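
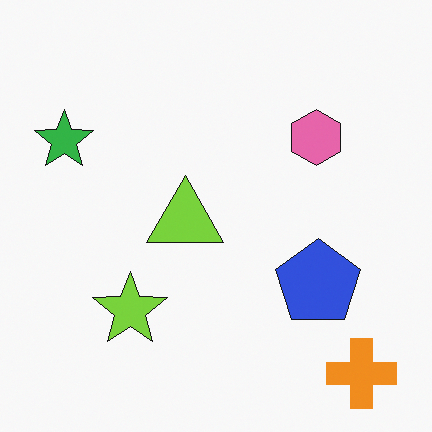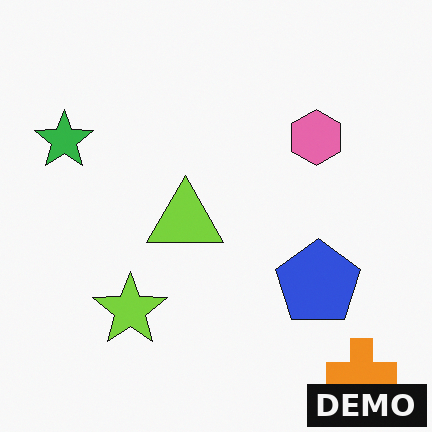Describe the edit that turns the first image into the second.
The transformation is: watermarked with the text "DEMO" in the lower-right corner.

A dark label reading "DEMO" appears in the lower-right corner.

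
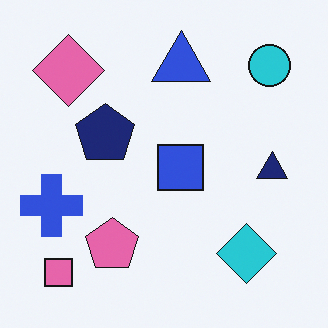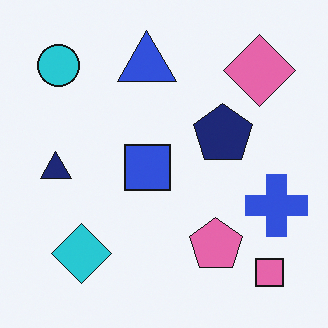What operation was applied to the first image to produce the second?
This is the original image flipped horizontally (left ↔ right).

The blue cross is in the left of the first image and the right of the second — shapes on opposite sides of the vertical midline have swapped in a mirror flip.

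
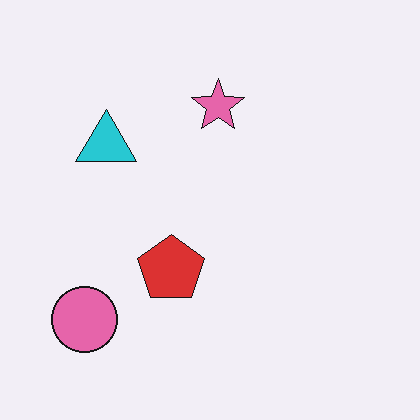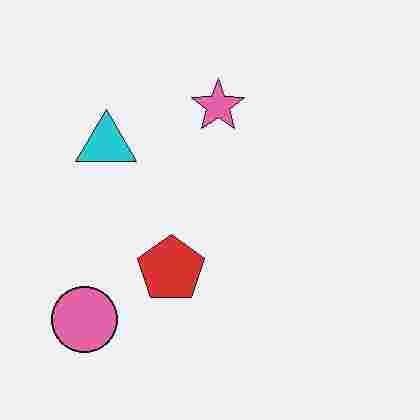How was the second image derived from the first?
It was degraded with heavy JPEG compression.

Blocky 8×8 compression artifacts appear around shape edges and the flat background shows ringing — characteristic JPEG degradation.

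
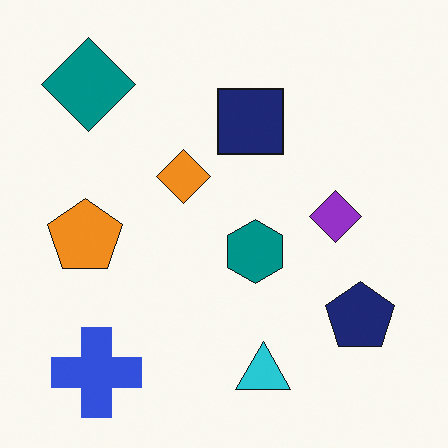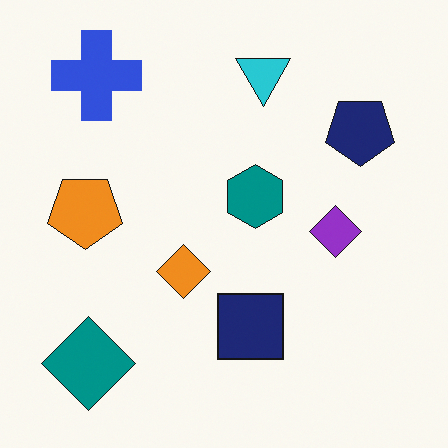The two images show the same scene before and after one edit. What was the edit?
The transformation is: flipped vertically (top ↔ bottom).

The cyan triangle is in the bottom of the first image and the top of the second — shapes on opposite sides of the horizontal midline have swapped in a mirror flip.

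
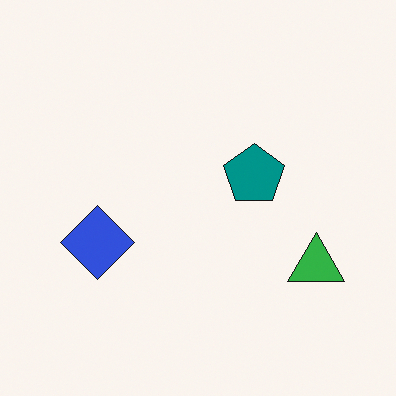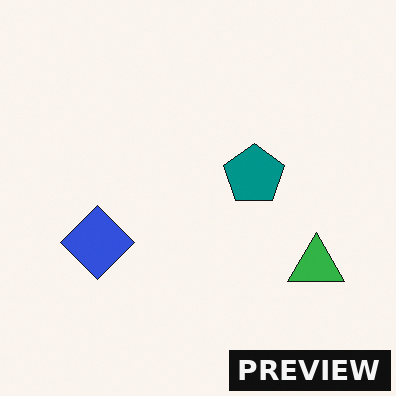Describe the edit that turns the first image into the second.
The image was watermarked with the text "PREVIEW" in the lower-right corner.

A dark label reading "PREVIEW" appears in the lower-right corner.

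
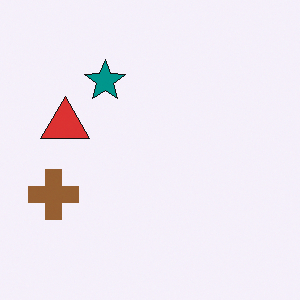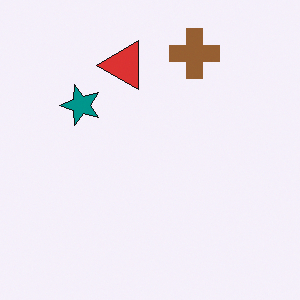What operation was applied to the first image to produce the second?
Transposed (reflected across the top-left ↔ bottom-right diagonal).

Shapes have swapped their row and column positions — what was in the top-right is now in the bottom-left — a diagonal reflection.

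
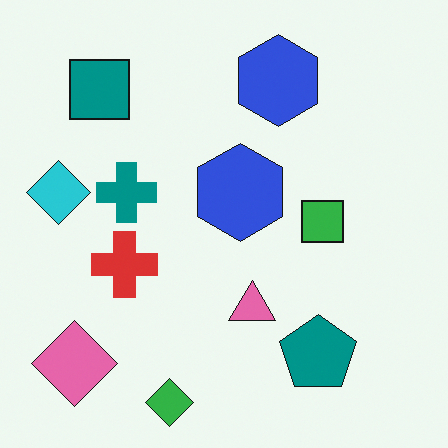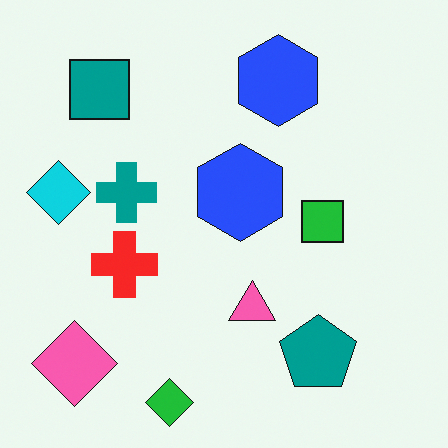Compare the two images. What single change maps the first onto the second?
The second image is the first slightly oversaturated.

All colors are more vivid — a global saturation change.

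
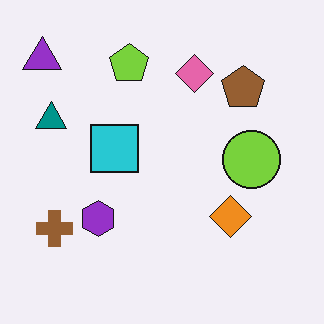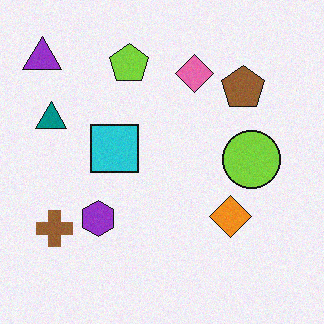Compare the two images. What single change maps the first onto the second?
The image was degraded with a light layer of grain.

Random speckle covers the whole image, including the flat background.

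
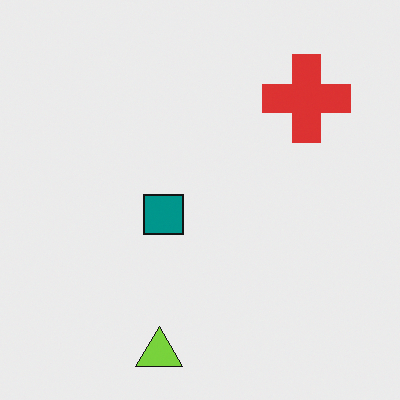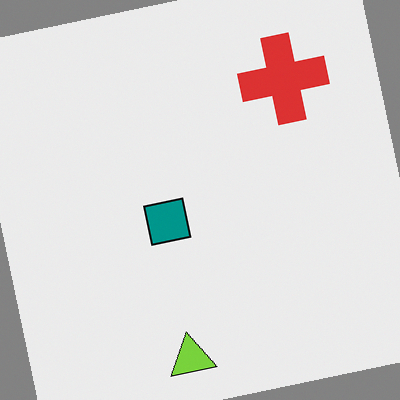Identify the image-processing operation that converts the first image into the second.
This is the original image rotated counter-clockwise by a small amount.

Every shape is tilted by the same angle and the image corners show triangular fill wedges — a whole-image rotation by a non-right angle.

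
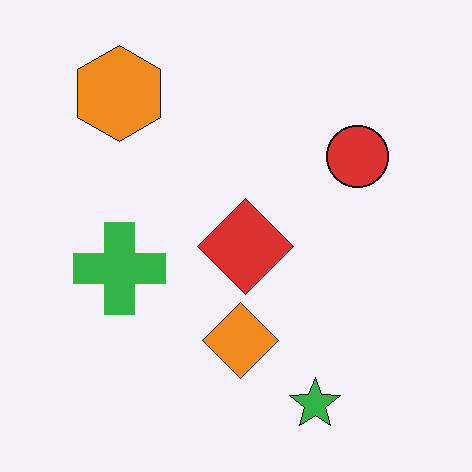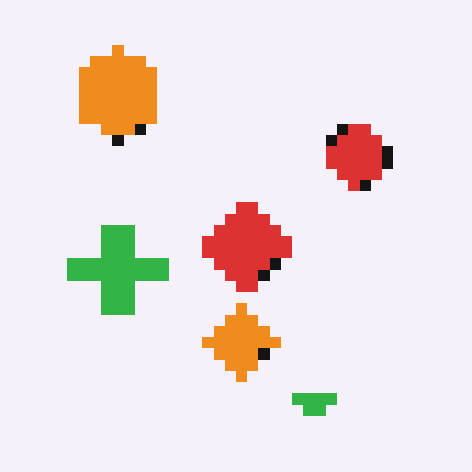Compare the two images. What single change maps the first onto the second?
This is the original image coarsely pixelated.

Shapes are reduced to large square blocks; fine edges and outlines are lost — a downscale-then-upscale (mosaic) effect.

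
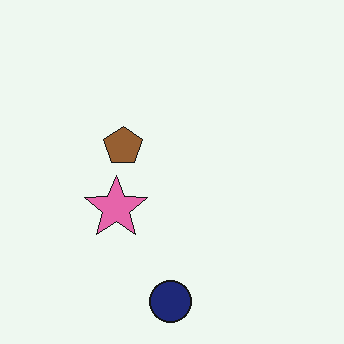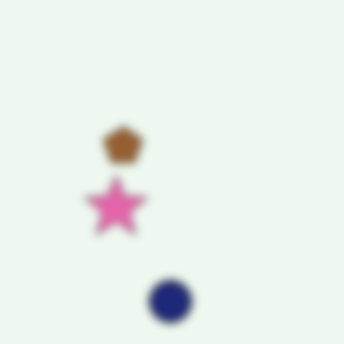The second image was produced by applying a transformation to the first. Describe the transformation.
The image was noticeably gaussian-blurred.

Shape edges and outlines are uniformly softened across the whole image.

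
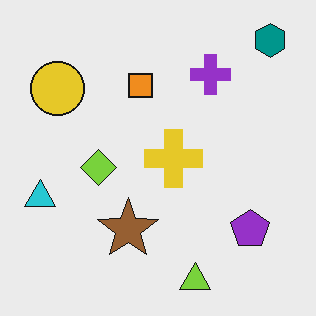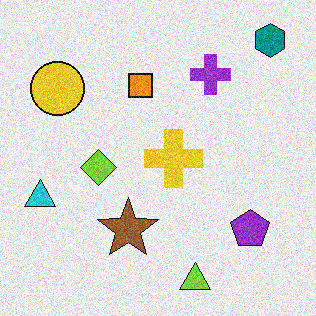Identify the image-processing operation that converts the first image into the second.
The second image is the first degraded with visible gaussian noise.

Random speckle covers the whole image, including the flat background.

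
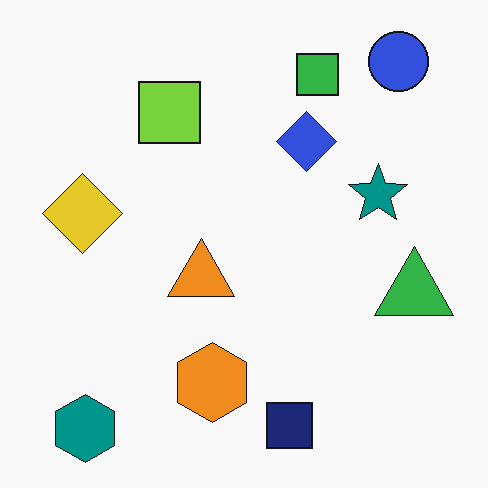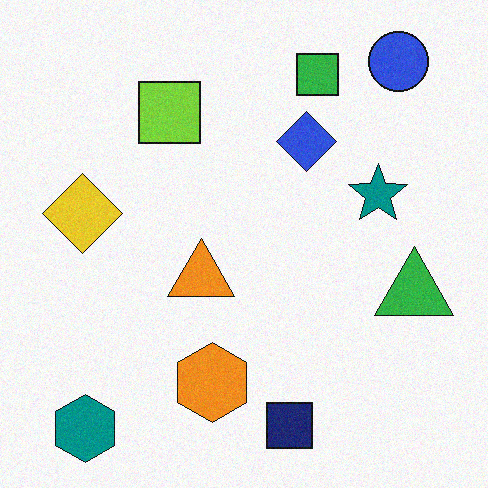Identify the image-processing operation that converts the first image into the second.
The second image is the first degraded with light additive noise.

Random speckle covers the whole image, including the flat background.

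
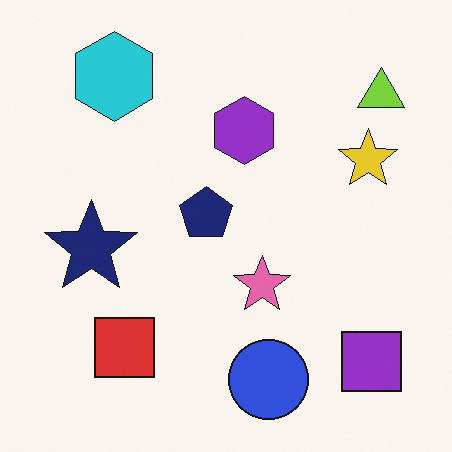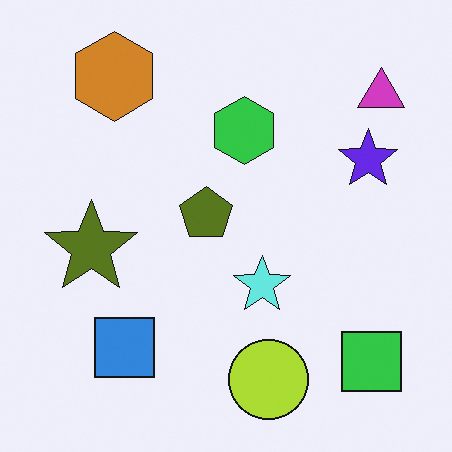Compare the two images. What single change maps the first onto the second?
The image was hue-shifted by a large amount.

Every shape's color has rotated by the same amount around the hue wheel — a uniform hue shift.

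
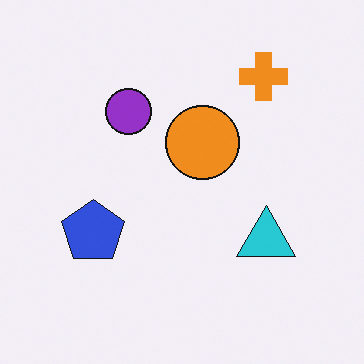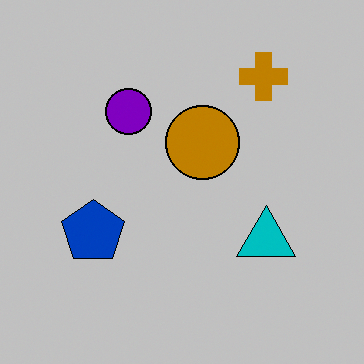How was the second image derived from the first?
The second image is the first heavily posterized to just a handful of flat colors.

Each flat color has snapped to a coarser quantized level — most visibly, the near-white background has dropped to a flat grey.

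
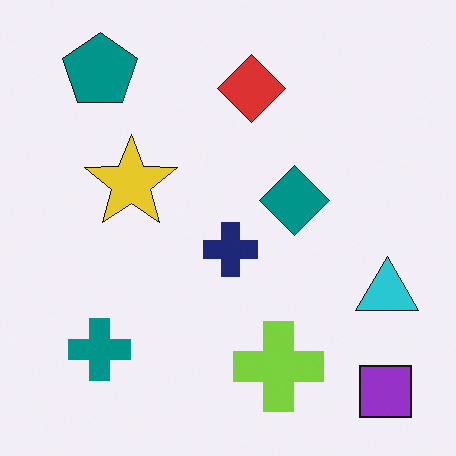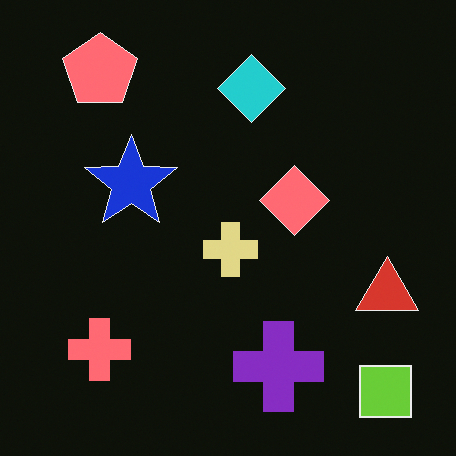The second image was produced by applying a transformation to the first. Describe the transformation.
This is the original image color-inverted (negative).

The light background has become dark and every shape's color is its complement — a photographic negative.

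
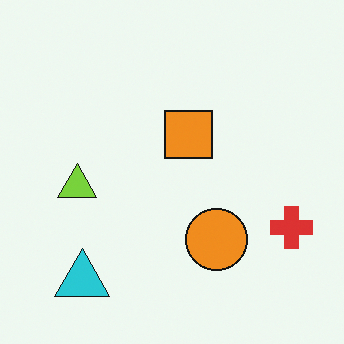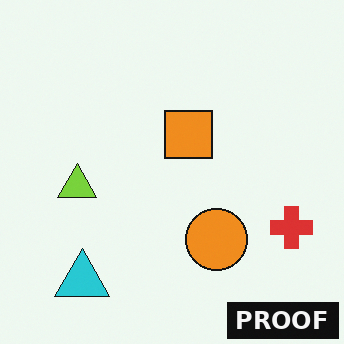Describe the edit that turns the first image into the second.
Watermarked with the text "PROOF" in the lower-right corner.

A dark label reading "PROOF" appears in the lower-right corner.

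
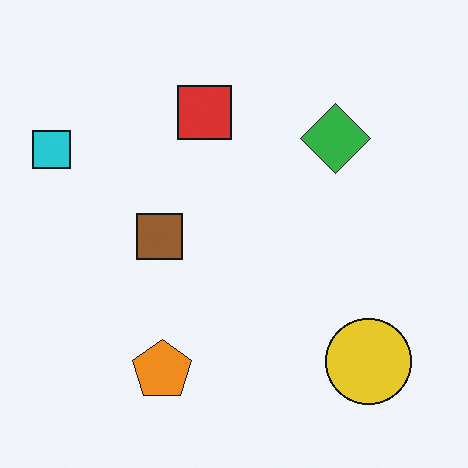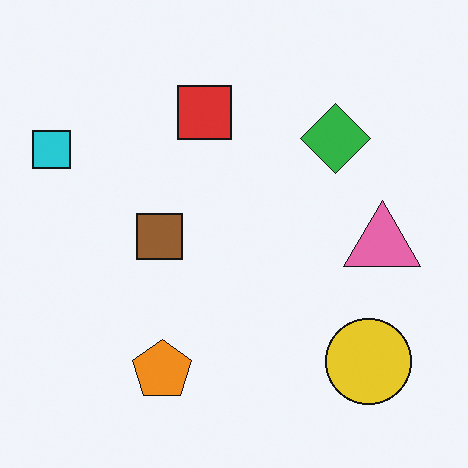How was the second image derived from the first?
The image was overlaid with an additional pink triangle.

A pink triangle appears in the second image that is absent from the first.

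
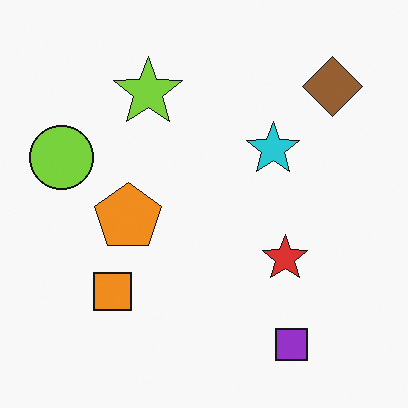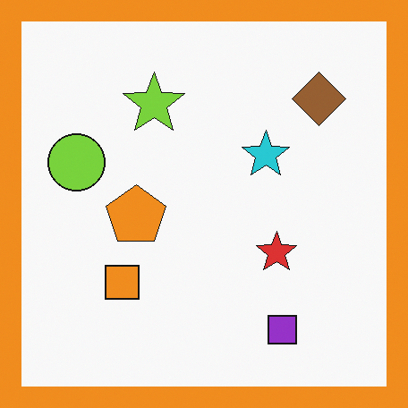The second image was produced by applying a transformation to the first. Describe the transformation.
It was framed with a orange border.

A solid orange frame runs around the edge of the second image, with the content slightly shrunk inside it.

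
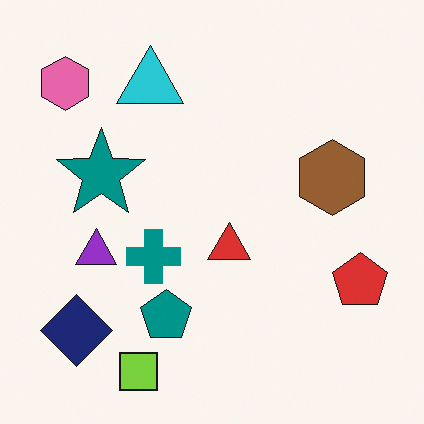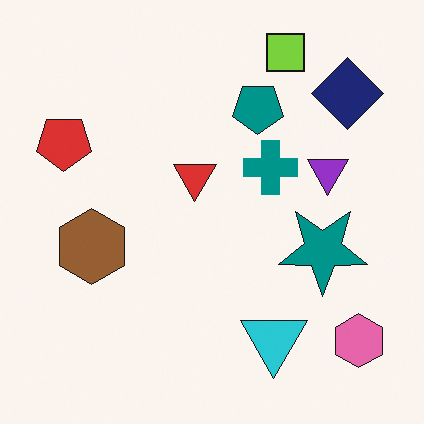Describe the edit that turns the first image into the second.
It was rotated 180°.

The pink hexagon sits in the top-left of the first image and the bottom-right of the second — consistent with a whole-image 180° rotation.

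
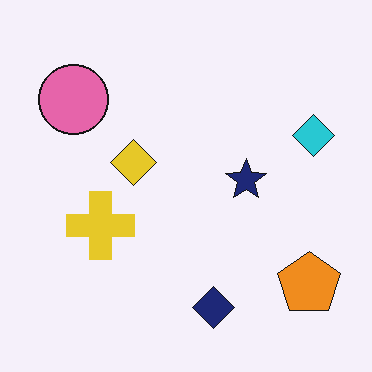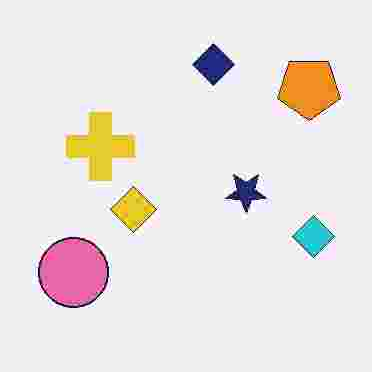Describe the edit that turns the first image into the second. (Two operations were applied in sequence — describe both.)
The second image is the first heavily JPEG-compressed with obvious blocking artifacts, then flipped vertically (top ↔ bottom).

Blocky 8×8 compression artifacts appear around shape edges and the flat background shows ringing — characteristic JPEG degradation. The navy diamond is in the bottom of the first image and the top of the second — shapes on opposite sides of the horizontal midline have swapped in a mirror flip.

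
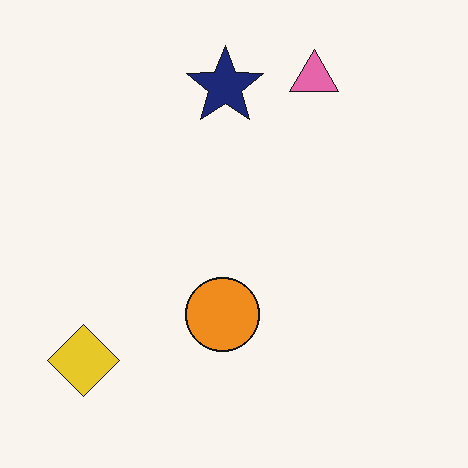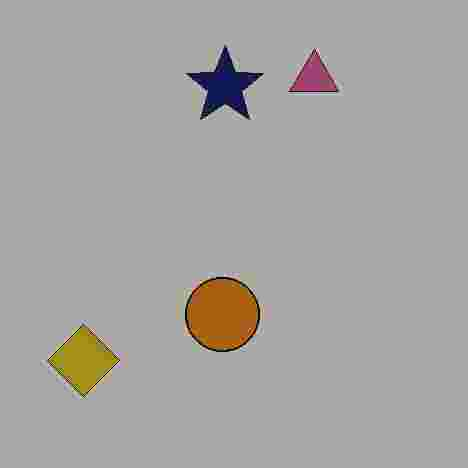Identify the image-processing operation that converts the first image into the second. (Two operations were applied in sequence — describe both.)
It was darkened a lot, then heavily JPEG-compressed with obvious blocking artifacts.

Every pixel — background and shapes alike — is uniformly darkened. Blocky 8×8 compression artifacts appear around shape edges and the flat background shows ringing — characteristic JPEG degradation.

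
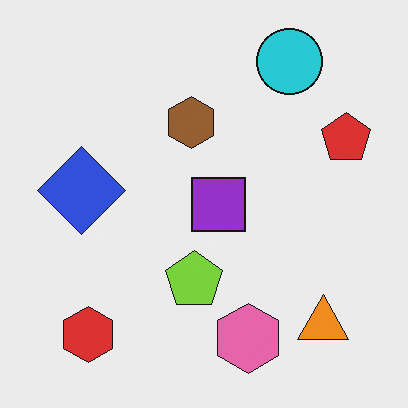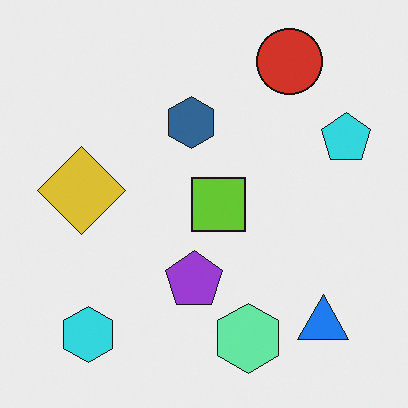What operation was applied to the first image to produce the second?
The image was hue-shifted by a large amount.

Every shape's color has rotated by the same amount around the hue wheel — a uniform hue shift.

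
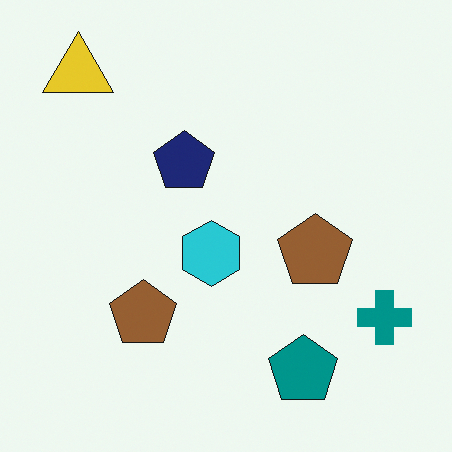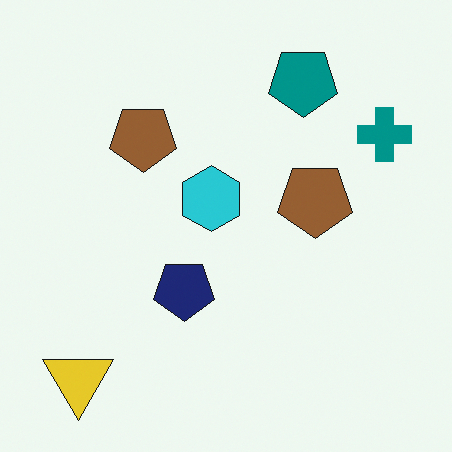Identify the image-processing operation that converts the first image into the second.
Flipped vertically (top ↔ bottom).

The yellow triangle is in the top-left of the first image and the bottom-left of the second — shapes on opposite sides of the horizontal midline have swapped in a mirror flip.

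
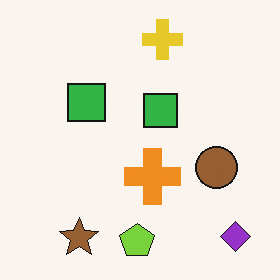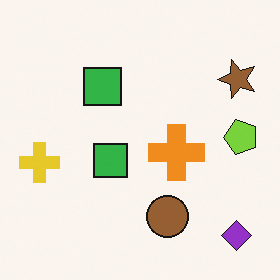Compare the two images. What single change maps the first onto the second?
This is the original image transposed (reflected across the top-left ↔ bottom-right diagonal).

Shapes have swapped their row and column positions — what was in the top-right is now in the bottom-left — a diagonal reflection.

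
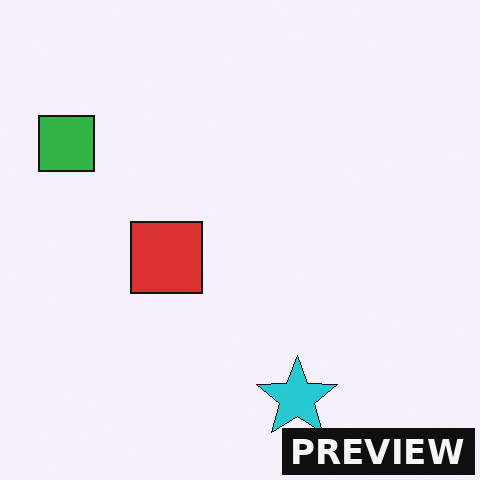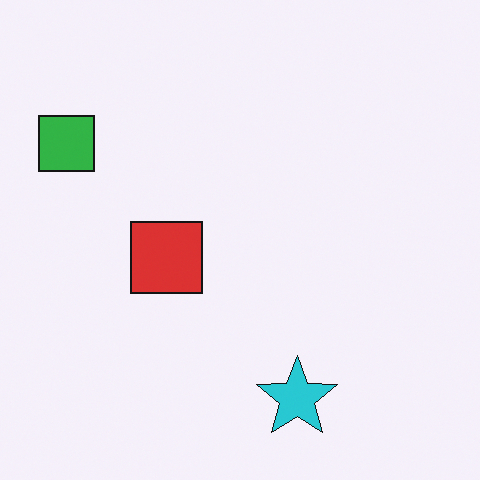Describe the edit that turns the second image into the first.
It was watermarked with the text "PREVIEW" in the lower-right corner.

A dark label reading "PREVIEW" appears in the lower-right corner.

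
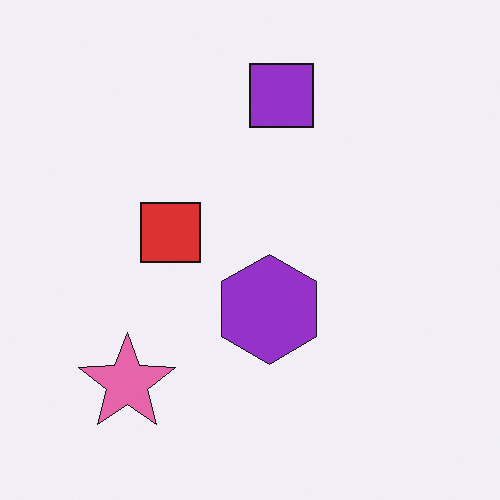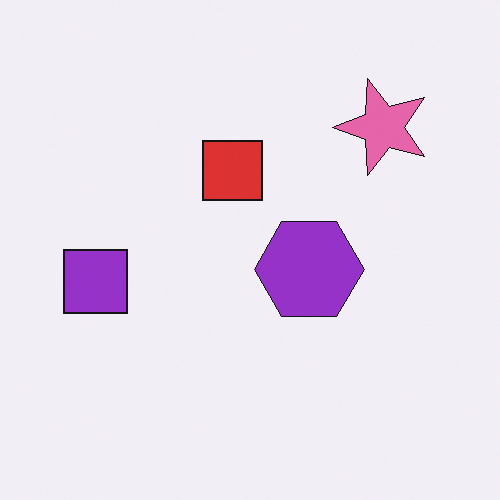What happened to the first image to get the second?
The transformation is: transposed (reflected across the top-left ↔ bottom-right diagonal).

Shapes have swapped their row and column positions — what was in the top-right is now in the bottom-left — a diagonal reflection.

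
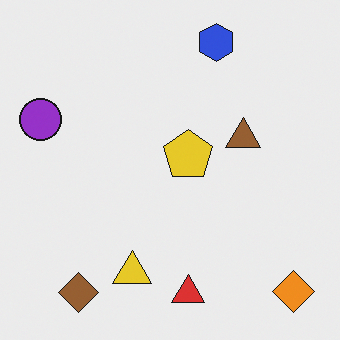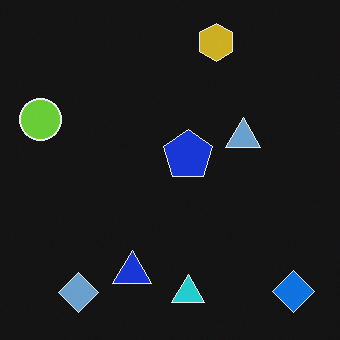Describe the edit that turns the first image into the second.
It was color-inverted (negative).

The light background has become dark and every shape's color is its complement — a photographic negative.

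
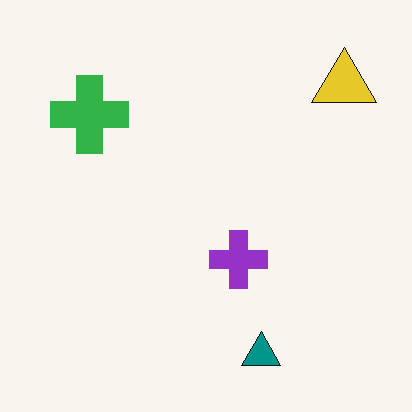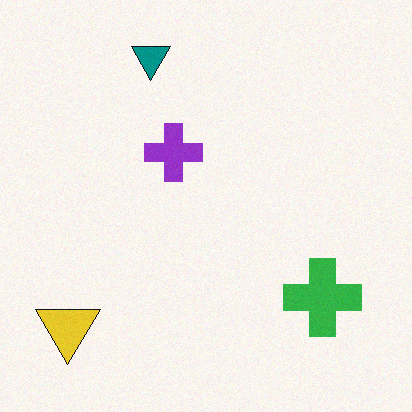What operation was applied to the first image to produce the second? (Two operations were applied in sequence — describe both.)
The second image is the first rotated 180°, then degraded with subtle gaussian noise.

The yellow triangle sits in the top-right of the first image and the bottom-left of the second — consistent with a whole-image 180° rotation. Random speckle covers the whole image, including the flat background.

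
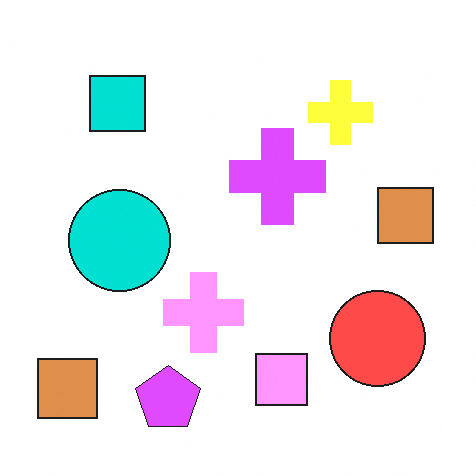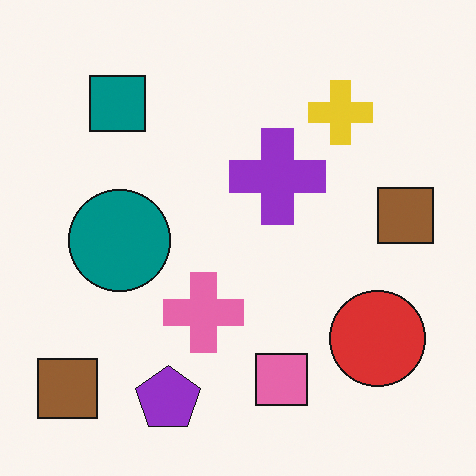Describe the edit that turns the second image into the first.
The first image is the second brightened a lot.

Every pixel — background and shapes alike — is uniformly brightened.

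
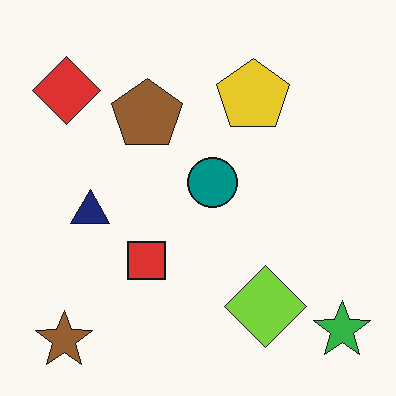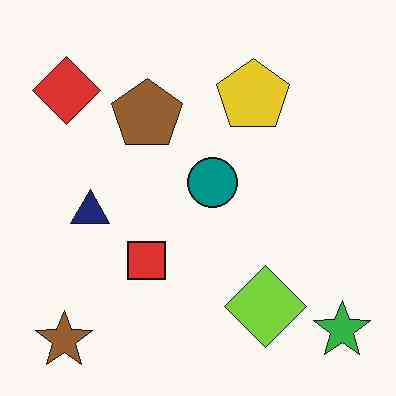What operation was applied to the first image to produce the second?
This is the original image JPEG-compressed with visible artifacts.

Blocky 8×8 compression artifacts appear around shape edges and the flat background shows ringing — characteristic JPEG degradation.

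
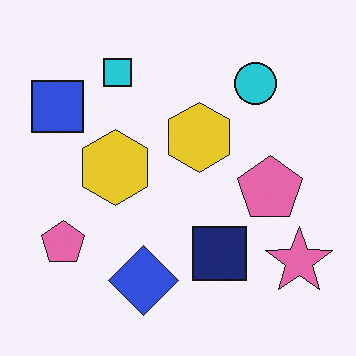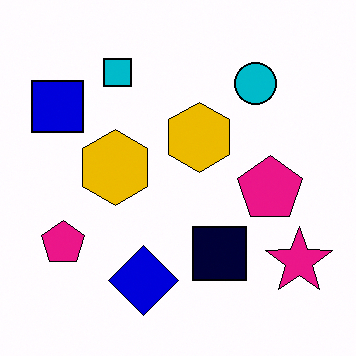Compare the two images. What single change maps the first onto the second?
The transformation is: boosted in contrast.

Tones are pushed away from mid-grey across the whole image — a global contrast change.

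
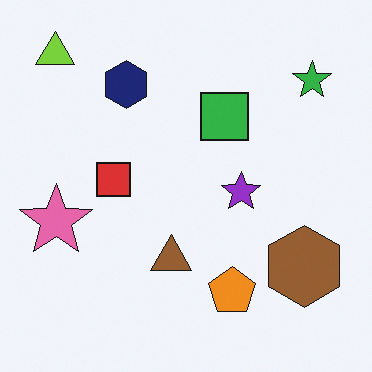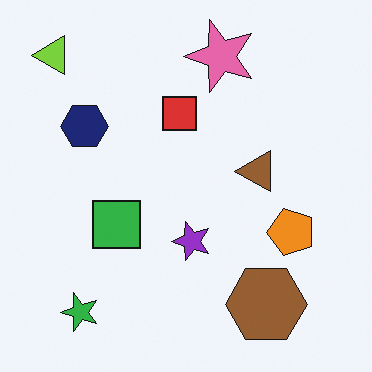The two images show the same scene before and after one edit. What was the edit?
This is the original image transposed (reflected across the top-left ↔ bottom-right diagonal).

Shapes have swapped their row and column positions — what was in the top-right is now in the bottom-left — a diagonal reflection.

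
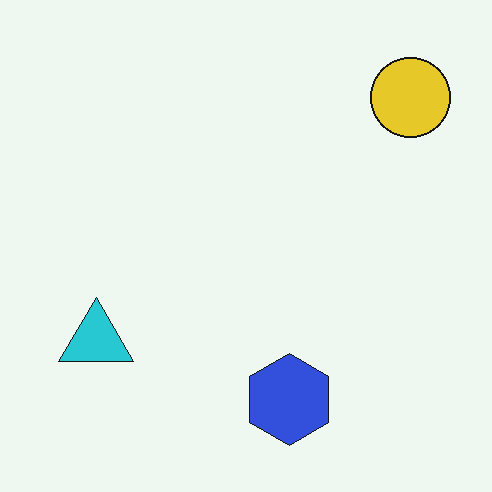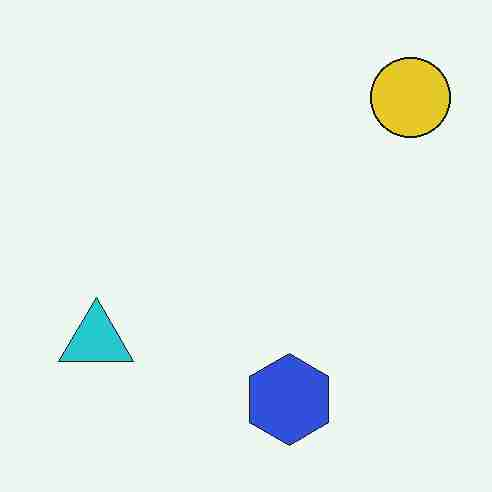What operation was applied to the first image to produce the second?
The second image is the first degraded with heavy JPEG compression.

Blocky 8×8 compression artifacts appear around shape edges and the flat background shows ringing — characteristic JPEG degradation.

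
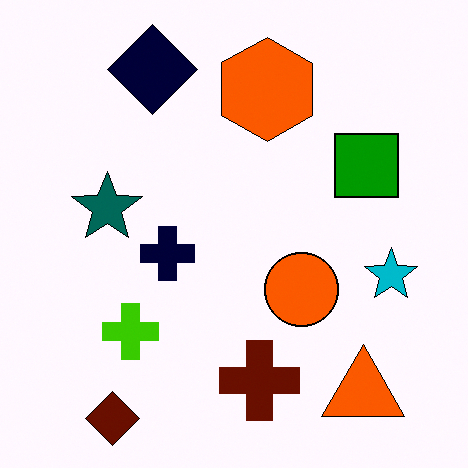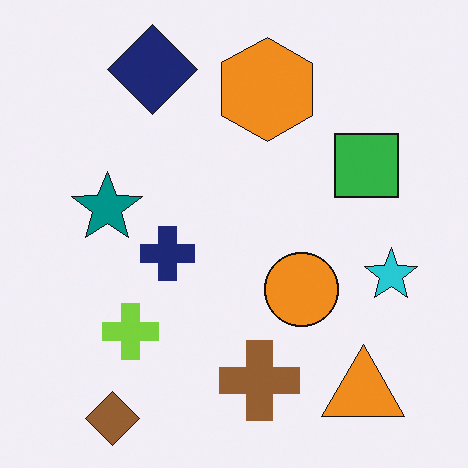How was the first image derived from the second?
It was given much higher contrast.

Tones are pushed away from mid-grey across the whole image — a global contrast change.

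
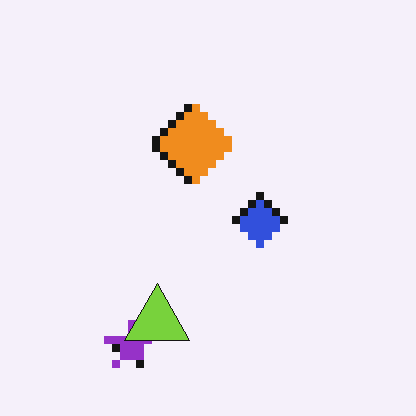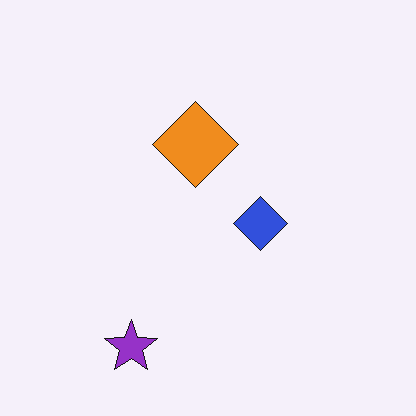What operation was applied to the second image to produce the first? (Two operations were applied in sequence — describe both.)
The transformation is: moderately pixelated, then overlaid with an additional lime triangle.

Shapes are reduced to large square blocks; fine edges and outlines are lost — a downscale-then-upscale (mosaic) effect. A lime triangle appears in the first image that is absent from the second.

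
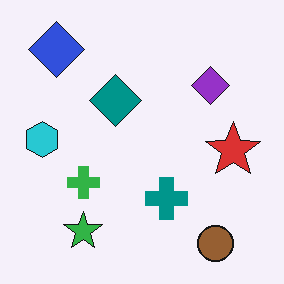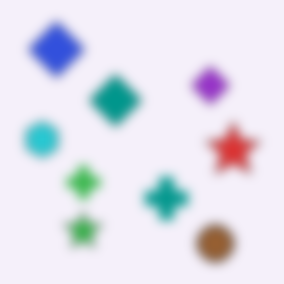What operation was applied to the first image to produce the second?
It was strongly gaussian-blurred.

Shape edges and outlines are uniformly softened across the whole image.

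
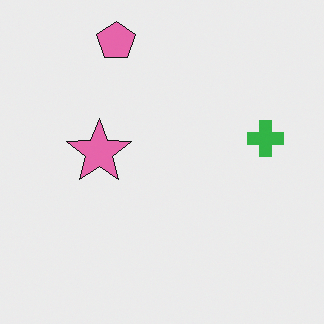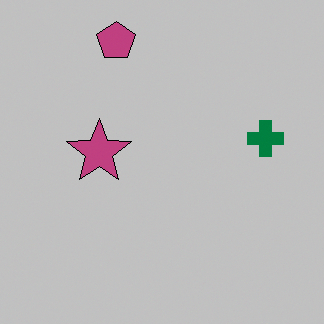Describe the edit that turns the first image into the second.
The image was heavily posterized to just a handful of flat colors.

Each flat color has snapped to a coarser quantized level — most visibly, the near-white background has dropped to a flat grey.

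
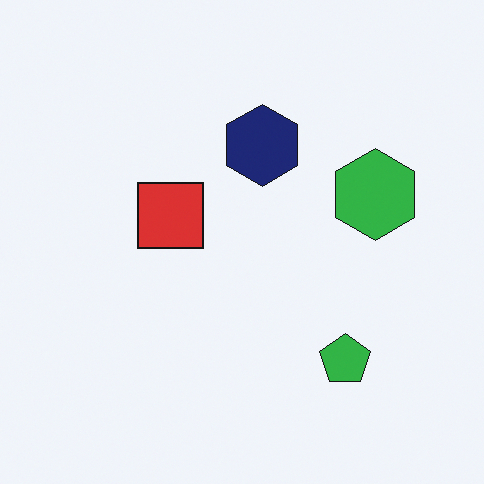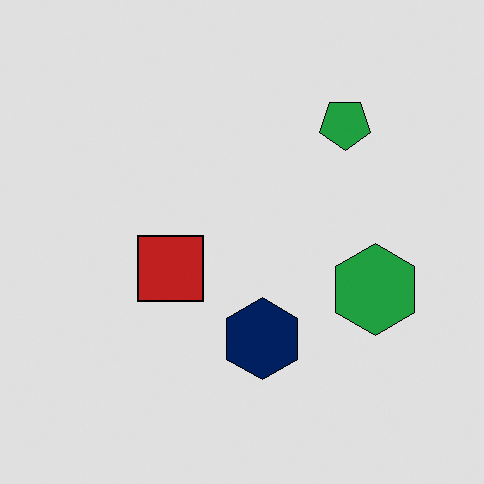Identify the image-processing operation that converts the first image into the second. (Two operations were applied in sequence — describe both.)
The second image is the first posterized to a reduced palette, then flipped vertically (top ↔ bottom).

Each flat color has snapped to a coarser quantized level — most visibly, the near-white background has dropped to a flat grey. The green pentagon is in the bottom-right of the first image and the top-right of the second — shapes on opposite sides of the horizontal midline have swapped in a mirror flip.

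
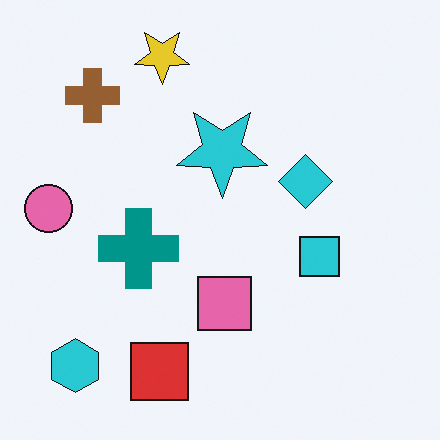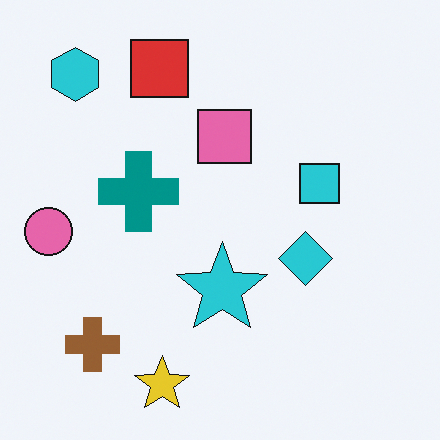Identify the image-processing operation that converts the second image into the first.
This is the original image flipped vertically (top ↔ bottom).

The yellow star is in the bottom of the second image and the top of the first — shapes on opposite sides of the horizontal midline have swapped in a mirror flip.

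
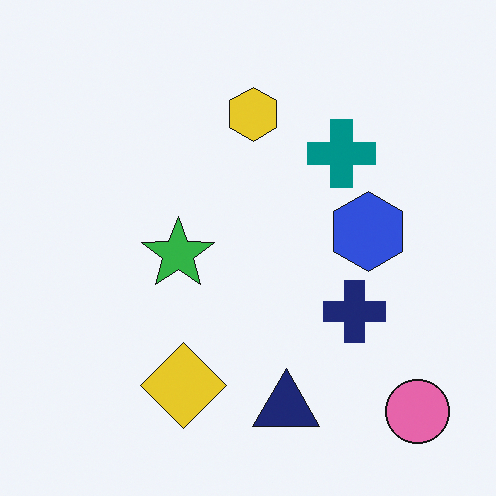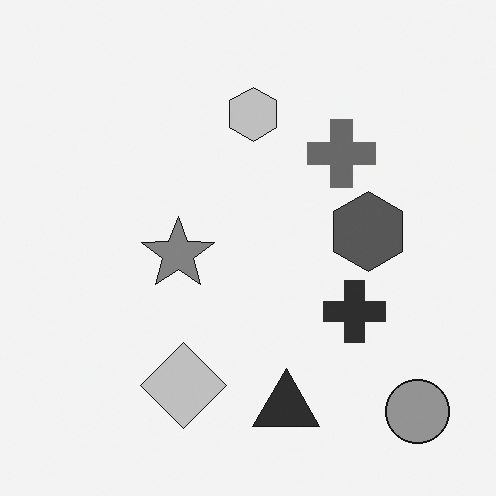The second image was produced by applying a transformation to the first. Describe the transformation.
This is the original image converted to grayscale.

All color is removed — every shape is now a shade of grey.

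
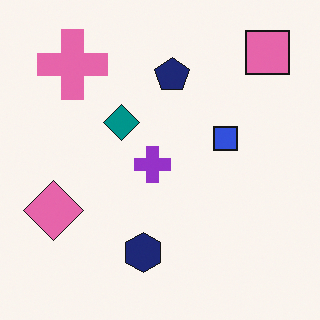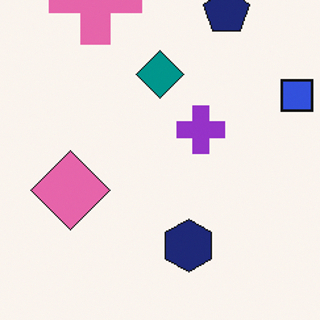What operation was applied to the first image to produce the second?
The transformation is: cropped slightly and scaled back up.

The visible shapes are larger and the field of view is narrower; shapes near the original edges may be partly or wholly outside the frame — a crop-and-rescale.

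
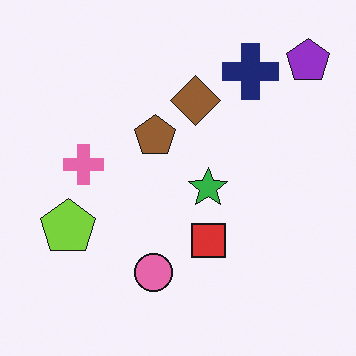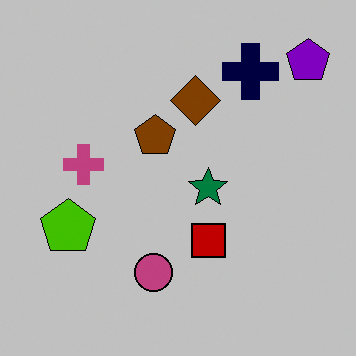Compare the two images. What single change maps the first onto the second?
The image was aggressively posterized.

Each flat color has snapped to a coarser quantized level — most visibly, the near-white background has dropped to a flat grey.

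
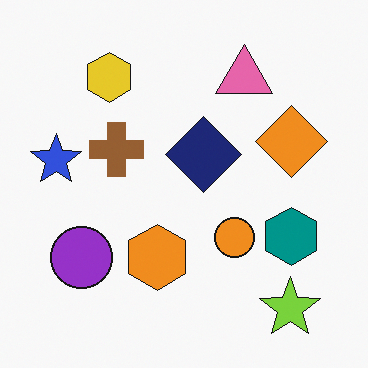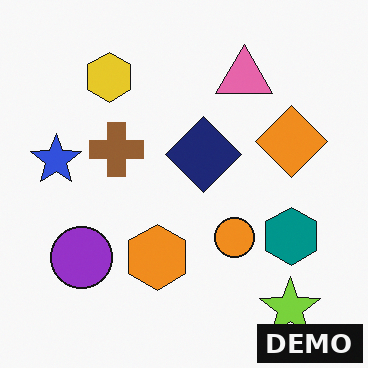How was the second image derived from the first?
This is the original image watermarked with the text "DEMO" in the lower-right corner.

A dark label reading "DEMO" appears in the lower-right corner.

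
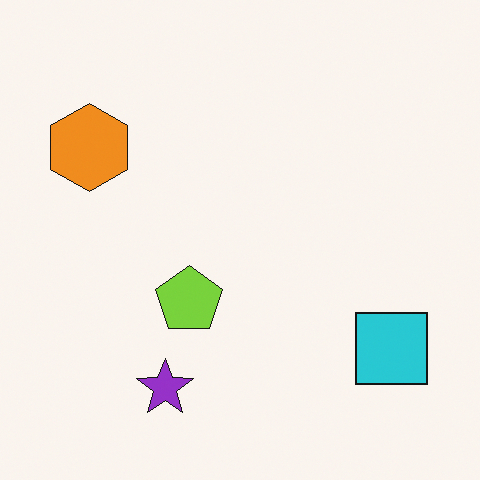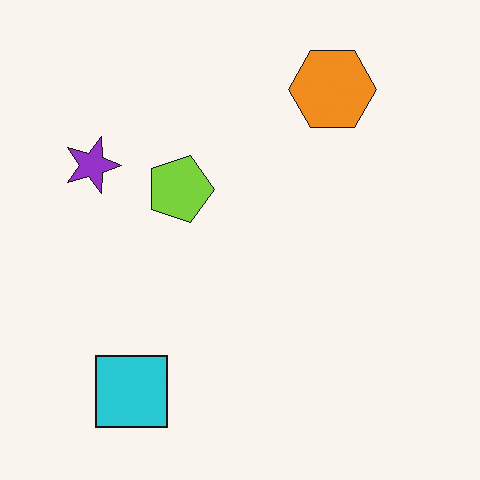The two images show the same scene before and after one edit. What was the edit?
This is the original image rotated 90° clockwise.

The cyan square sits in the bottom-right of the first image and the bottom-left of the second — consistent with a whole-image 90° clockwise rotation.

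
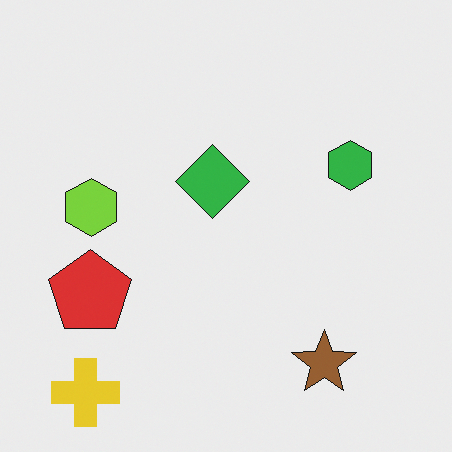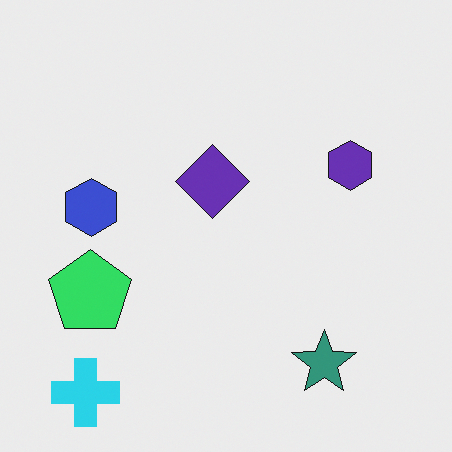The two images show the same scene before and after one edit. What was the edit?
The transformation is: hue-shifted by a moderate amount.

Every shape's color has rotated by the same amount around the hue wheel — a uniform hue shift.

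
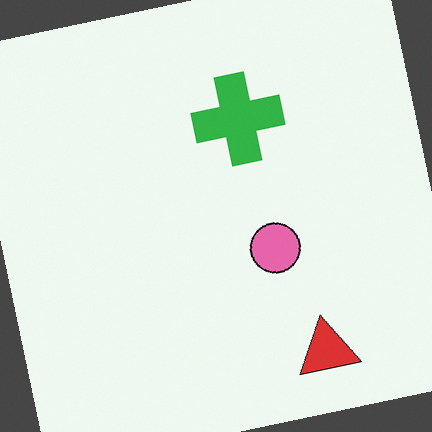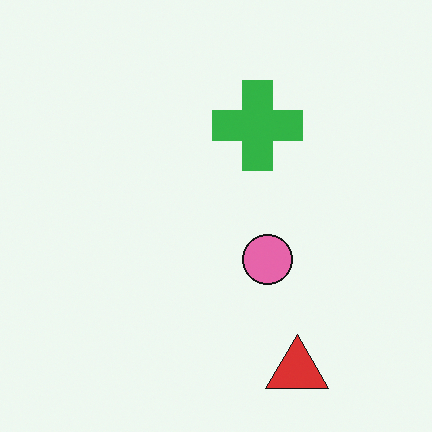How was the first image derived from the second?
The image was rotated counter-clockwise by a slight angle.

Every shape is tilted by the same angle and the image corners show triangular fill wedges — a whole-image rotation by a non-right angle.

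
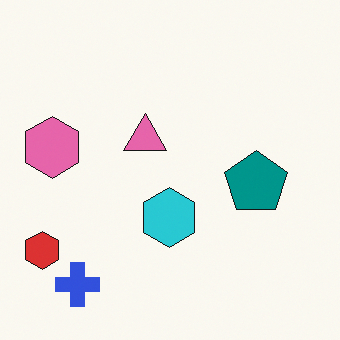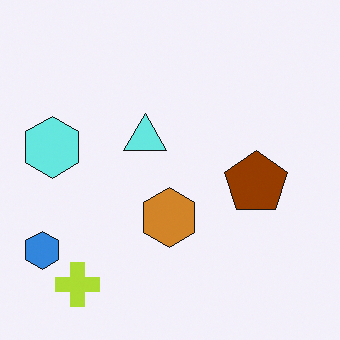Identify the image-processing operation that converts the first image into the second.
Hue-shifted through roughly half the color wheel.

Every shape's color has rotated by the same amount around the hue wheel — a uniform hue shift.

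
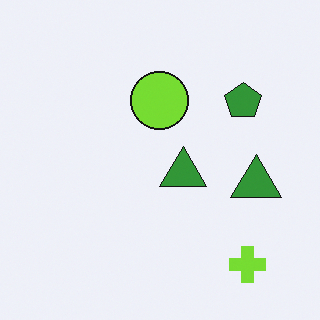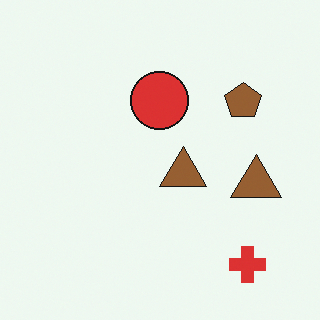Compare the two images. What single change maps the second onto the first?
Hue-shifted by a moderate amount.

Every shape's color has rotated by the same amount around the hue wheel — a uniform hue shift.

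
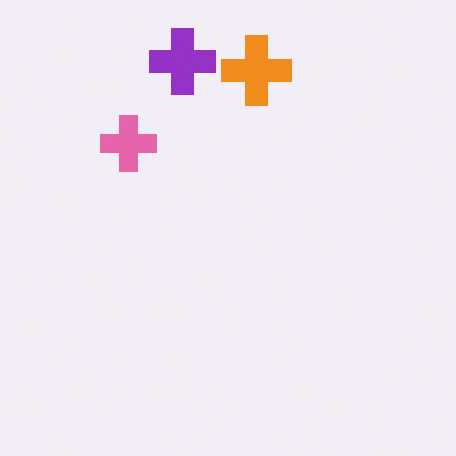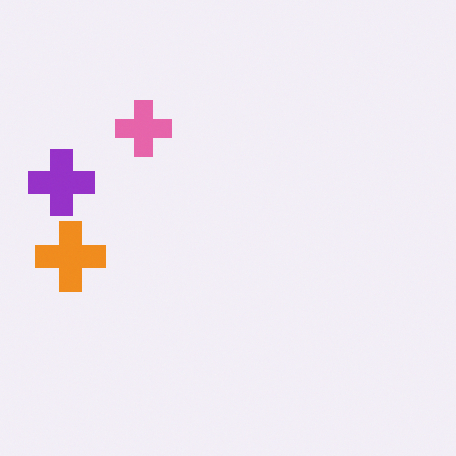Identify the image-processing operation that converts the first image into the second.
The image was transposed (reflected across the top-left ↔ bottom-right diagonal).

Shapes have swapped their row and column positions — what was in the top-right is now in the bottom-left — a diagonal reflection.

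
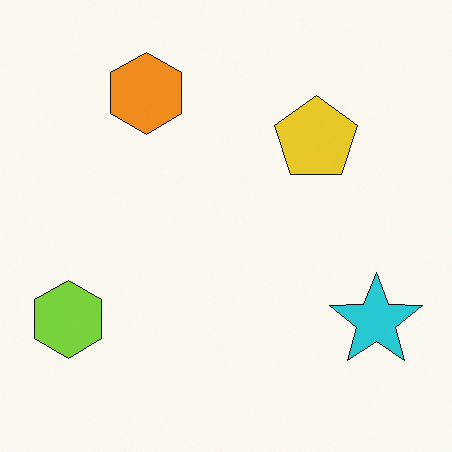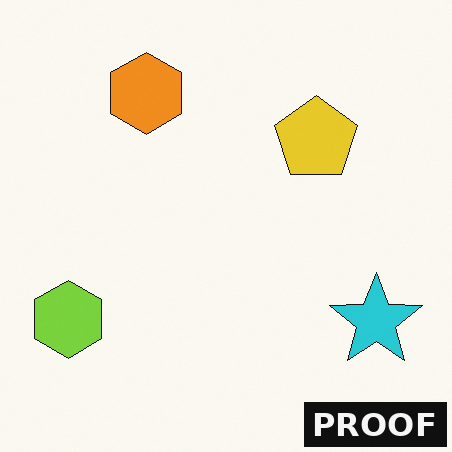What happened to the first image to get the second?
The image was watermarked with the text "PROOF" in the lower-right corner.

A dark label reading "PROOF" appears in the lower-right corner.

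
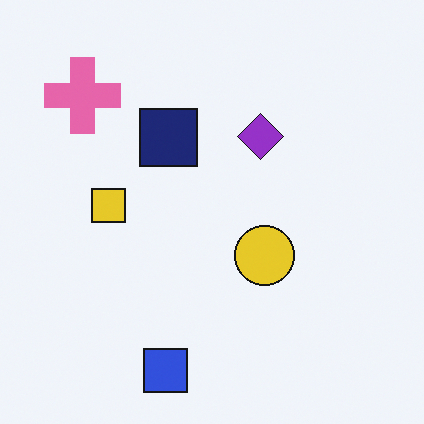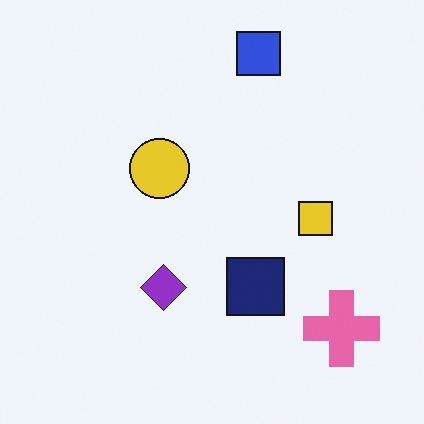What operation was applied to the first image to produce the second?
The transformation is: rotated 180°.

The pink cross sits in the top-left of the first image and the bottom-right of the second — consistent with a whole-image 180° rotation.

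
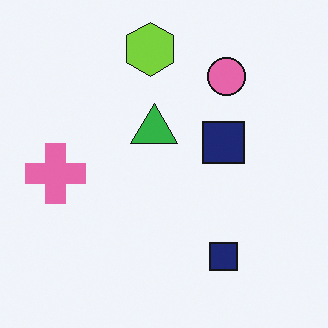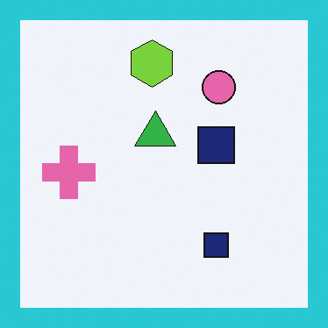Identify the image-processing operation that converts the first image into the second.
The image was framed with a cyan border.

A solid cyan frame runs around the edge of the second image, with the content slightly shrunk inside it.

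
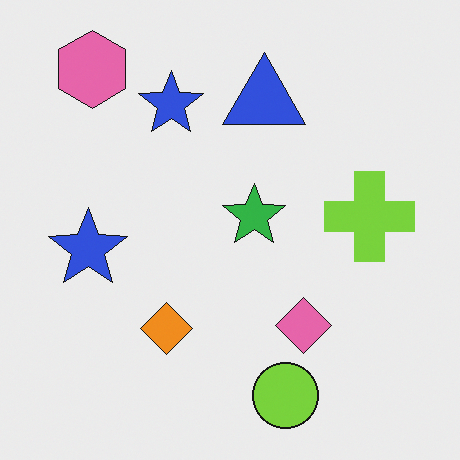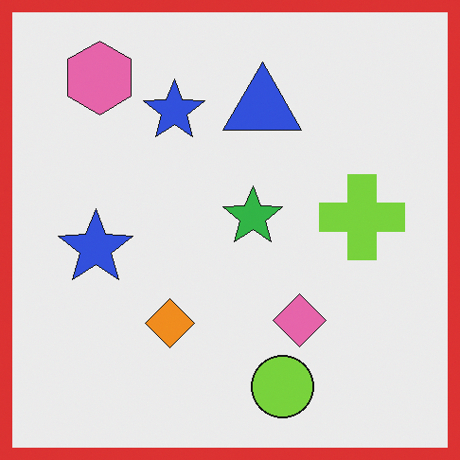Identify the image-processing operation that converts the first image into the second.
The second image is the first framed with a red border.

A solid red frame runs around the edge of the second image, with the content slightly shrunk inside it.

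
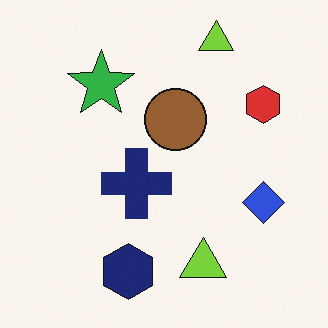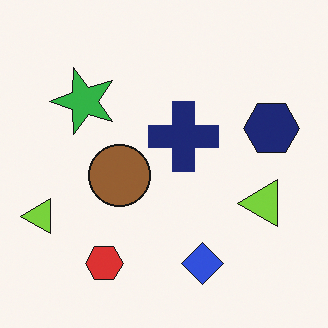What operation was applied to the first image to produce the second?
This is the original image transposed (reflected across the top-left ↔ bottom-right diagonal).

Shapes have swapped their row and column positions — what was in the top-right is now in the bottom-left — a diagonal reflection.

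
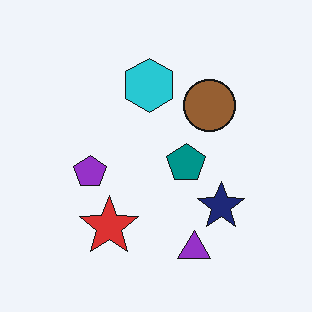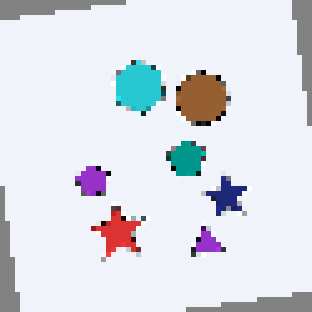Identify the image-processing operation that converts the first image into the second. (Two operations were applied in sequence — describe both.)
The image was rotated counter-clockwise by a few degrees, then mildly pixelated.

Every shape is tilted by the same angle and the image corners show triangular fill wedges — a whole-image rotation by a non-right angle. Shapes are reduced to large square blocks; fine edges and outlines are lost — a downscale-then-upscale (mosaic) effect.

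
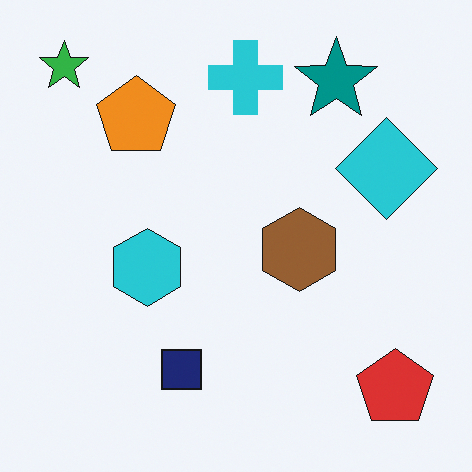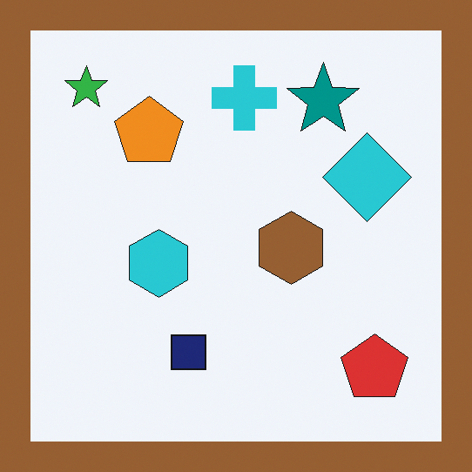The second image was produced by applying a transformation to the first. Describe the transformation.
The second image is the first framed with a brown border.

A solid brown frame runs around the edge of the second image, with the content slightly shrunk inside it.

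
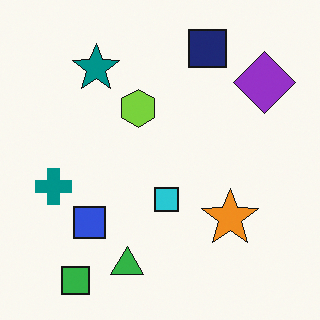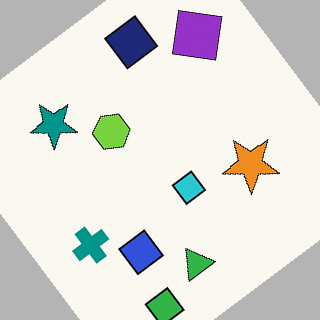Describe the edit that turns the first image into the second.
It was rotated counter-clockwise by a large amount — several tens of degrees.

Every shape is tilted by the same angle and the image corners show triangular fill wedges — a whole-image rotation by a non-right angle.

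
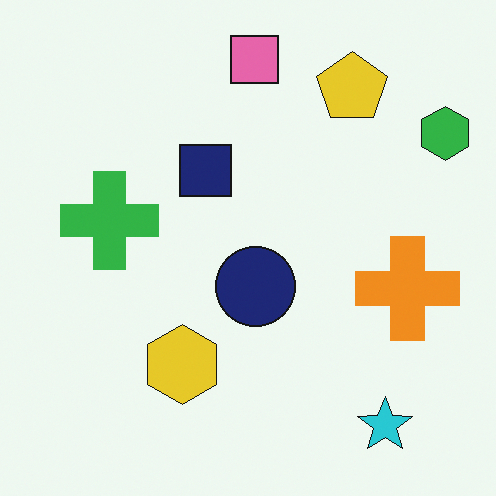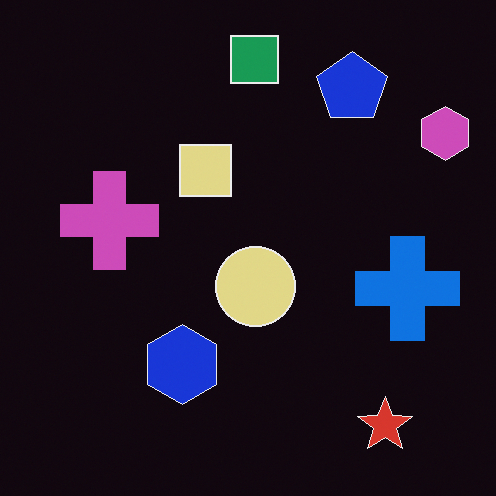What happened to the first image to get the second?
Color-inverted (negative).

The light background has become dark and every shape's color is its complement — a photographic negative.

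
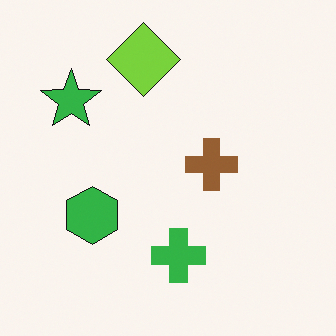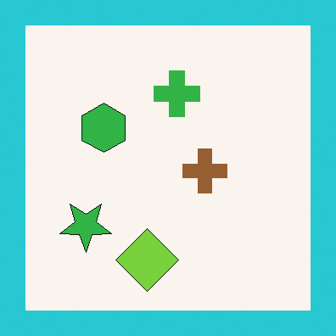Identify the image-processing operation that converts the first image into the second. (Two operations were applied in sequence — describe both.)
The image was flipped vertically (top ↔ bottom), then framed with a cyan border.

The lime diamond is in the top of the first image and the bottom of the second — shapes on opposite sides of the horizontal midline have swapped in a mirror flip. A solid cyan frame runs around the edge of the second image, with the content slightly shrunk inside it.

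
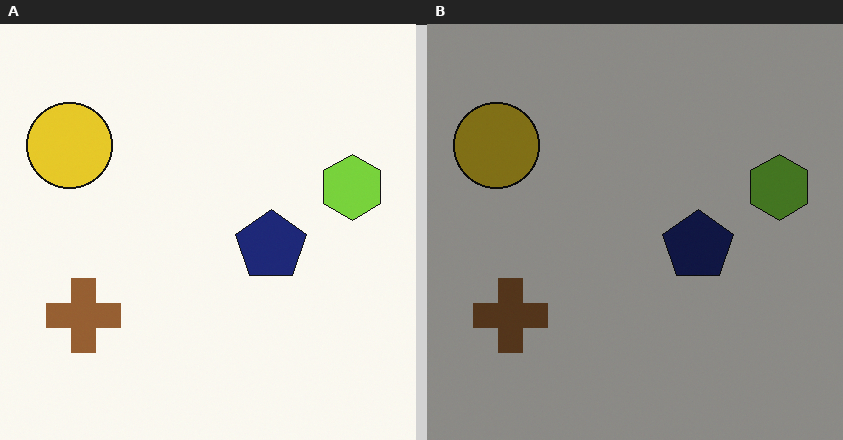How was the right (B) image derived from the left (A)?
This is the original image darkened a lot.

Every pixel — background and shapes alike — is uniformly darkened.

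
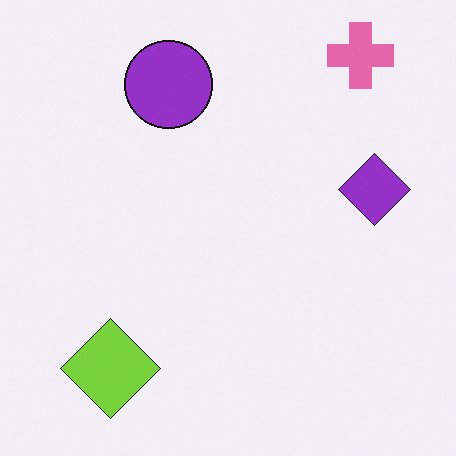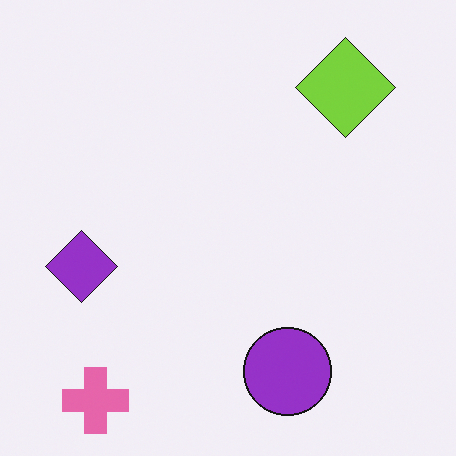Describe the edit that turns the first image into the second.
The transformation is: rotated 180°.

The pink cross sits in the top-right of the first image and the bottom-left of the second — consistent with a whole-image 180° rotation.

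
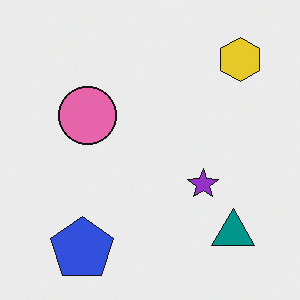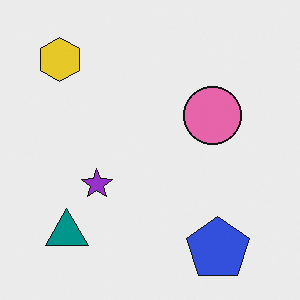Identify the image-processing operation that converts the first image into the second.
The transformation is: flipped horizontally (left ↔ right).

The yellow hexagon is in the top-right of the first image and the top-left of the second — shapes on opposite sides of the vertical midline have swapped in a mirror flip.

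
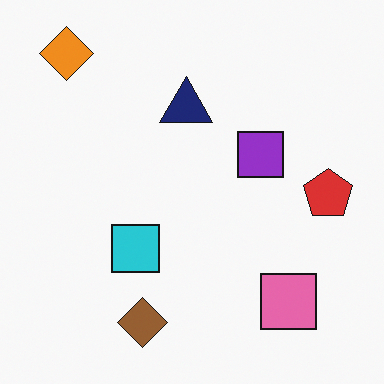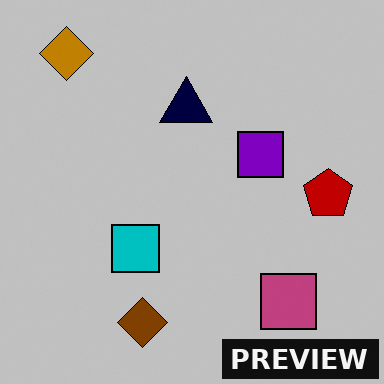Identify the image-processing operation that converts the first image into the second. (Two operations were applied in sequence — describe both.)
The transformation is: aggressively posterized, then watermarked with the text "PREVIEW" in the lower-right corner.

Each flat color has snapped to a coarser quantized level — most visibly, the near-white background has dropped to a flat grey. A dark label reading "PREVIEW" appears in the lower-right corner.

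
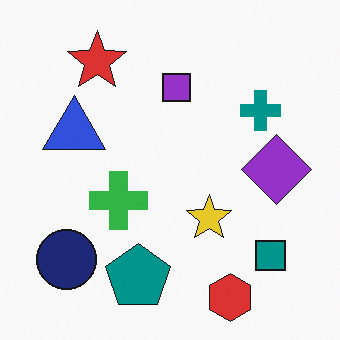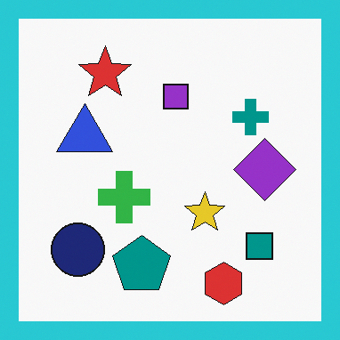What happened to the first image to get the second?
It was framed with a cyan border.

A solid cyan frame runs around the edge of the second image, with the content slightly shrunk inside it.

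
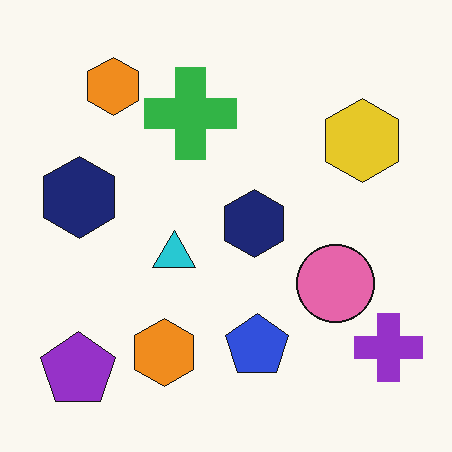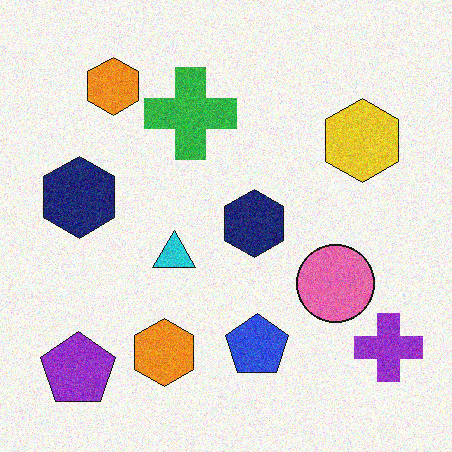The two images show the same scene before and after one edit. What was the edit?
It was degraded with moderate additive noise.

Random speckle covers the whole image, including the flat background.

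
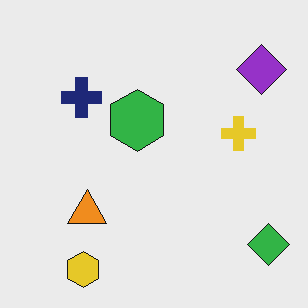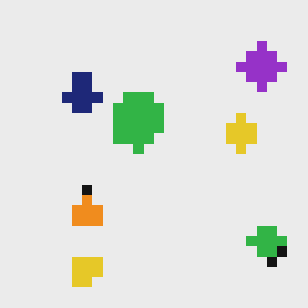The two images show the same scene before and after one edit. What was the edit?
Heavily pixelated into large blocks.

Shapes are reduced to large square blocks; fine edges and outlines are lost — a downscale-then-upscale (mosaic) effect.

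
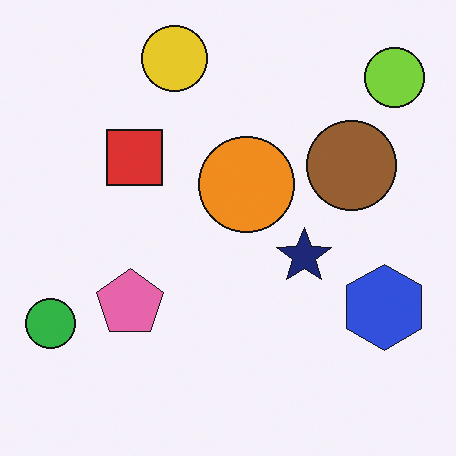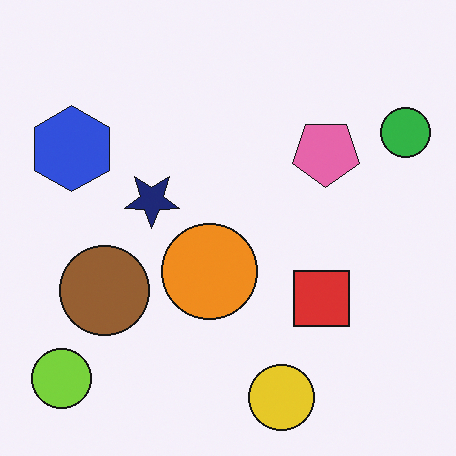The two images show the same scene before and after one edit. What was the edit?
The transformation is: rotated 180°.

The lime circle sits in the top-right of the first image and the bottom-left of the second — consistent with a whole-image 180° rotation.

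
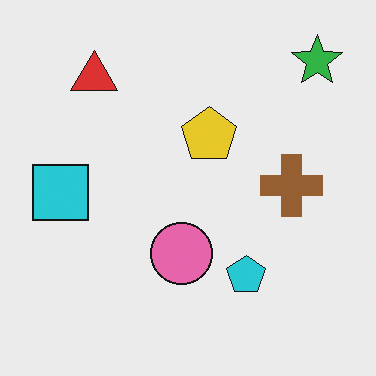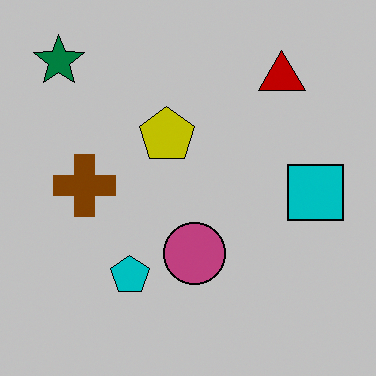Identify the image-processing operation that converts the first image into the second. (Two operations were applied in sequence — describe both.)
The image was aggressively posterized, then flipped horizontally (left ↔ right).

Each flat color has snapped to a coarser quantized level — most visibly, the near-white background has dropped to a flat grey. The green star is in the top-right of the first image and the top-left of the second — shapes on opposite sides of the vertical midline have swapped in a mirror flip.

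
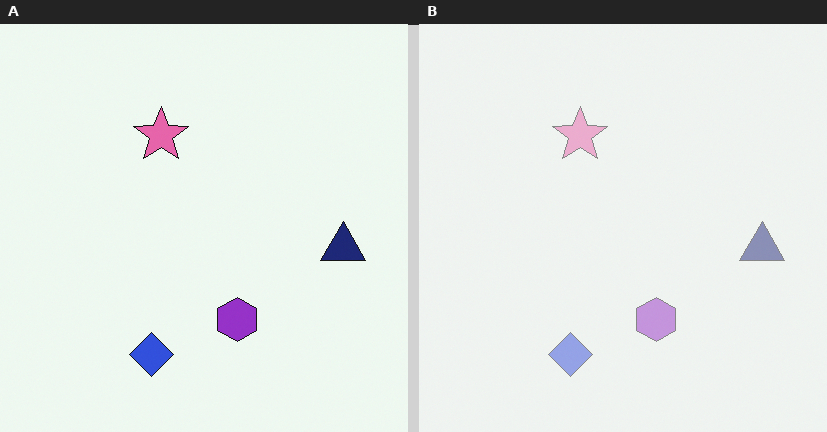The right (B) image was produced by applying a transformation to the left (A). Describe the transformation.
The transformation is: given much lower contrast.

Tones are pushed toward mid-grey across the whole image — a global contrast change.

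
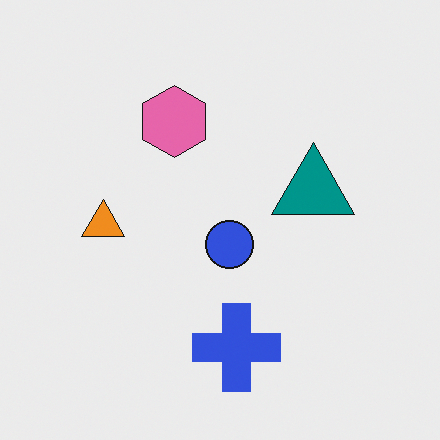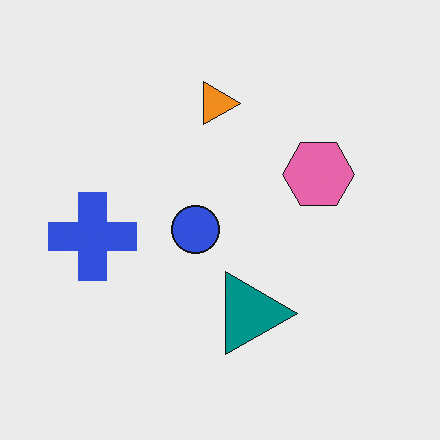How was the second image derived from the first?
The image was rotated 90° clockwise.

The blue cross sits in the bottom of the first image and the left of the second — consistent with a whole-image 90° clockwise rotation.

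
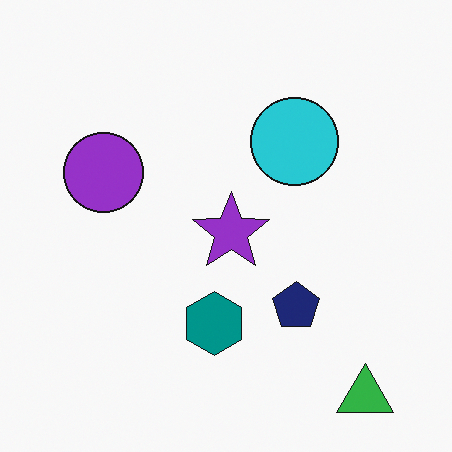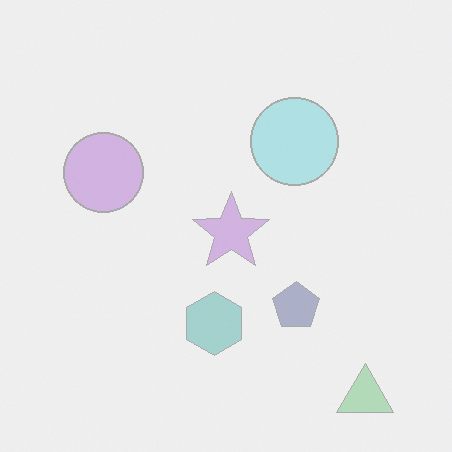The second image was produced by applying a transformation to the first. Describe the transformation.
It was given much lower contrast.

Tones are pushed toward mid-grey across the whole image — a global contrast change.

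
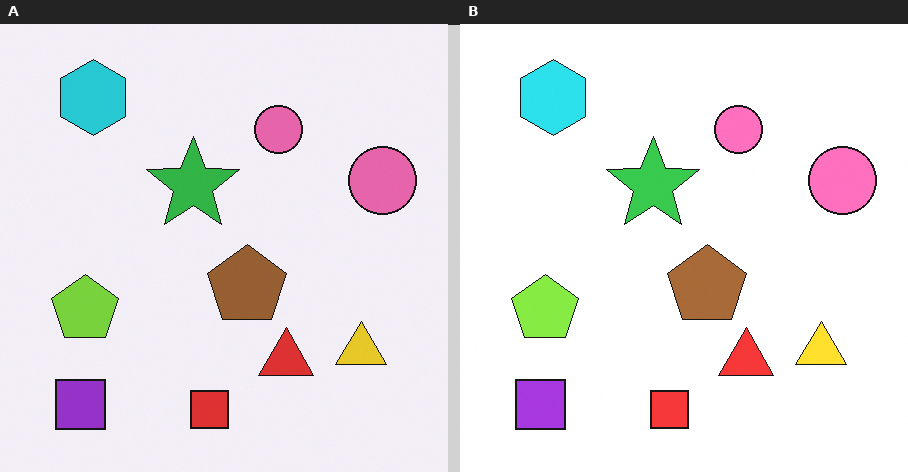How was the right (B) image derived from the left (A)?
The right (B) image is the left (A) brightened a little.

Every pixel — background and shapes alike — is uniformly brightened.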